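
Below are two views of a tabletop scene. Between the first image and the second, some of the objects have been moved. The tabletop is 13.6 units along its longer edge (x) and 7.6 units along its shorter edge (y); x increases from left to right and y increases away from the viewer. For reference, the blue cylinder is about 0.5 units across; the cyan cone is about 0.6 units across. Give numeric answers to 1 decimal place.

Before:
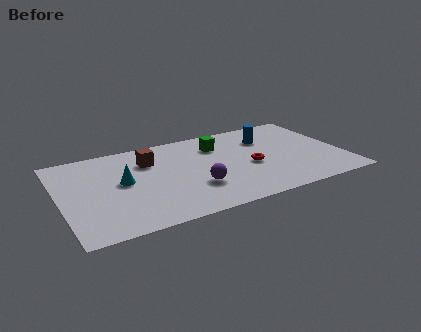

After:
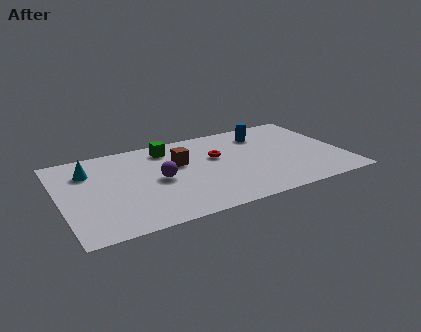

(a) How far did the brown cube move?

1.6

From (4.4, 5.5) to (5.8, 4.8), the brown cube covered √(1.4² + 0.7²) ≈ 1.6 units.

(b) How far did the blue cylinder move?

0.5

The blue cylinder was near (10.2, 5.5) before and (10.1, 6.0) after, so it travelled √(0.1² + 0.5²) ≈ 0.5 units.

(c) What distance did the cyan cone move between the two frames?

2.1

From (3.0, 4.1) to (1.5, 5.6), the cyan cone covered √(1.5² + 1.5²) ≈ 2.1 units.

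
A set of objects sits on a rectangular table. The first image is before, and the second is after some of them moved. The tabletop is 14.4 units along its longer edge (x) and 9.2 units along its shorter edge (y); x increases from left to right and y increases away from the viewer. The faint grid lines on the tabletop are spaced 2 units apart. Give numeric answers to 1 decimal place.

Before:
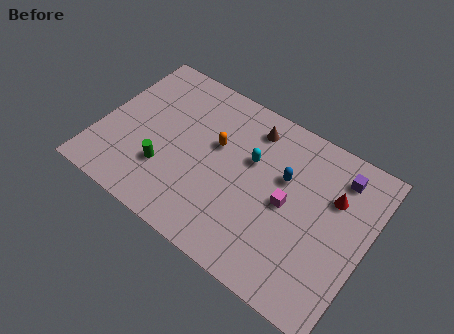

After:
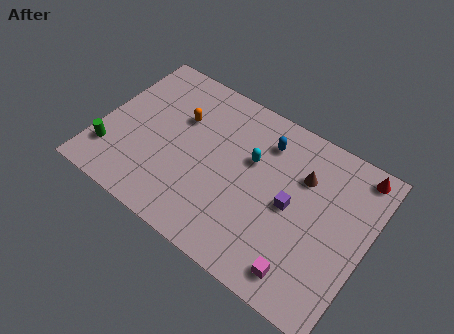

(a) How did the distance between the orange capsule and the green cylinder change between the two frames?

+1.4

The distance was about 3.6 in the first image and 5.0 in the second, so they moved 1.4 units further apart.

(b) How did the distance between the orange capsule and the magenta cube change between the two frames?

+4.7

Before: roughly 4.2 units apart; after: 8.9. That's 4.7 units further apart.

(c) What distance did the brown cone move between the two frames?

3.2

From (7.7, 7.6) to (10.7, 6.4), the brown cone covered √(3.0² + 1.2²) ≈ 3.2 units.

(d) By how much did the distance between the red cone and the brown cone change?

-1.7

They were about 4.9 units apart before and 3.2 after — 1.7 units closer together.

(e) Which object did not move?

the cyan capsule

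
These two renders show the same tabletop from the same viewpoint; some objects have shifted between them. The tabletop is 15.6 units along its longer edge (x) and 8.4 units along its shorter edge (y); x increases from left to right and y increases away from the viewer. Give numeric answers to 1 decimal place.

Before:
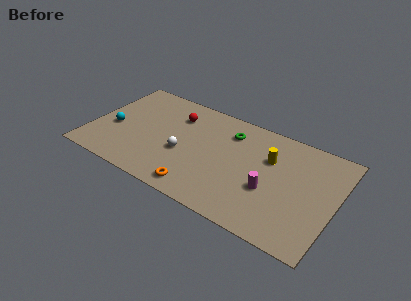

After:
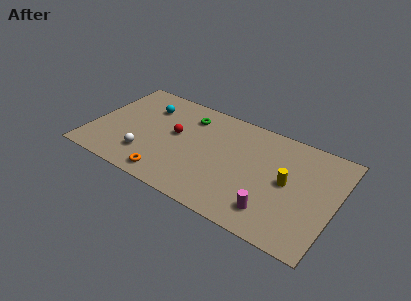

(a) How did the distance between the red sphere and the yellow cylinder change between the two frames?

+1.1

The distance was about 6.2 in the first image and 7.3 in the second, so they moved 1.1 units further apart.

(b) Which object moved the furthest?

the cyan sphere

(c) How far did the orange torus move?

2.0

The orange torus was near (7.4, 1.1) before and (5.4, 1.1) after, so it travelled √(2.0² + 0.0²) ≈ 2.0 units.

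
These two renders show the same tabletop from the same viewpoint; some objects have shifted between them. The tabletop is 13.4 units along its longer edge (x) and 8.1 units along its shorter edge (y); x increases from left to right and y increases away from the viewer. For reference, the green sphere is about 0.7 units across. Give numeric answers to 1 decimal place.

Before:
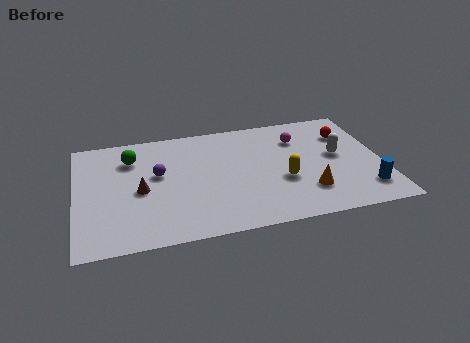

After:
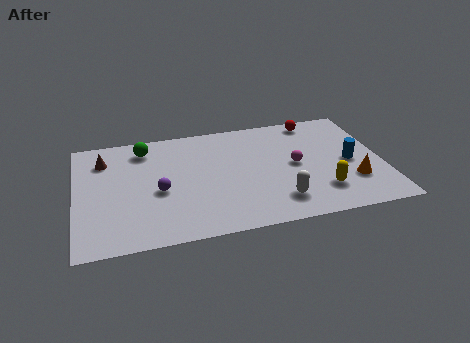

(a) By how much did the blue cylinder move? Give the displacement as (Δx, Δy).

(-0.5, 2.1)

The blue cylinder was at about (12.5, 1.7) and moved to about (12.0, 3.8).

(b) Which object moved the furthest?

the white capsule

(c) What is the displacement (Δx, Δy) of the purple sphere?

(0.0, -1.2)

From the two frames, the purple sphere sits at roughly (3.6, 4.7) before and (3.6, 3.5) after.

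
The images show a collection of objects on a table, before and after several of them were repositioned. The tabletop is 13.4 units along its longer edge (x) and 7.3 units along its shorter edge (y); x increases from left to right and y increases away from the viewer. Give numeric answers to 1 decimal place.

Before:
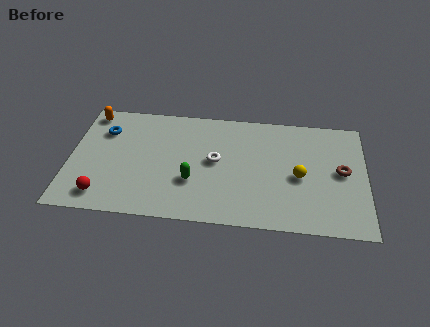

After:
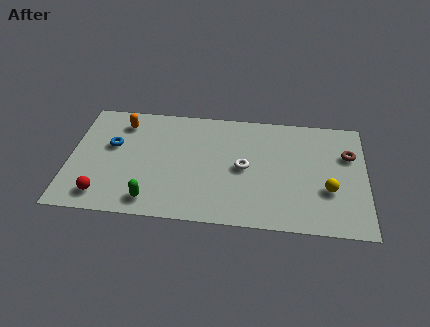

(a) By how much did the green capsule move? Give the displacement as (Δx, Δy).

(-1.8, -1.4)

From the two frames, the green capsule sits at roughly (5.6, 2.5) before and (3.8, 1.1) after.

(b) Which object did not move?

the red sphere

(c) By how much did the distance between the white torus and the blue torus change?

+0.8

They were about 5.3 units apart before and 6.1 after — 0.8 units further apart.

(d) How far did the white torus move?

1.3

From (6.6, 3.9) to (7.9, 3.6), the white torus covered √(1.3² + 0.3²) ≈ 1.3 units.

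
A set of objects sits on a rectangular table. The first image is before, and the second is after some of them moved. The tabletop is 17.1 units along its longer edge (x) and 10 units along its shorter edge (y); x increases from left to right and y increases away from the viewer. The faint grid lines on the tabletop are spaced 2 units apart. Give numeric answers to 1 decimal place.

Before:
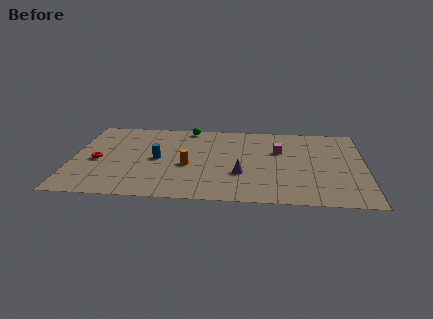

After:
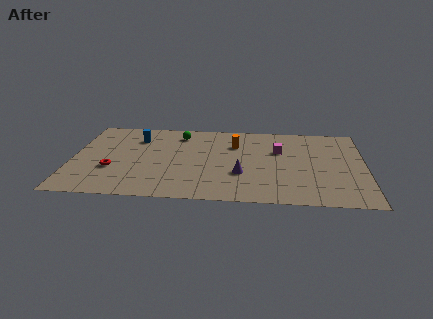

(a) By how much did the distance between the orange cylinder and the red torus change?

+2.7

They were about 5.3 units apart before and 8.0 after — 2.7 units further apart.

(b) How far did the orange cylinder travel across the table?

4.0

From (6.8, 4.2) to (9.5, 7.1), the orange cylinder covered √(2.7² + 2.9²) ≈ 4.0 units.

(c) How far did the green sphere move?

1.0

From (6.7, 9.1) to (6.2, 8.2), the green sphere covered √(0.5² + 0.9²) ≈ 1.0 units.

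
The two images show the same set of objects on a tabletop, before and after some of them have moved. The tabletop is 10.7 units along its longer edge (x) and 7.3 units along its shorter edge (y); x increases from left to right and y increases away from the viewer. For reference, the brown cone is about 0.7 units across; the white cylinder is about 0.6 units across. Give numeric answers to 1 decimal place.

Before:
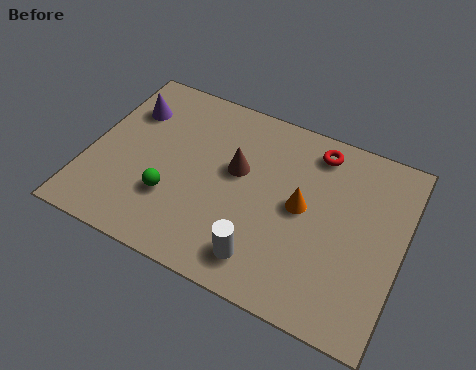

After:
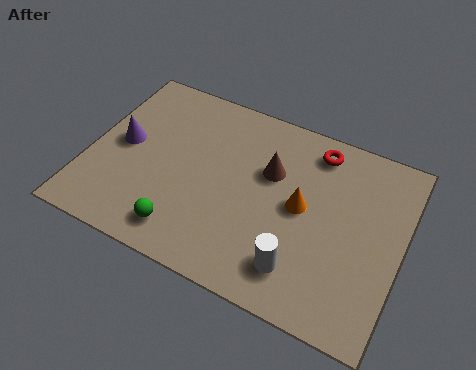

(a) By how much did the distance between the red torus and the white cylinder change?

-0.3

They were about 5.0 units apart before and 4.7 after — 0.3 units closer together.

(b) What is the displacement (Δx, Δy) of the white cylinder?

(1.2, 0.2)

The white cylinder was at about (6.3, 1.3) and moved to about (7.5, 1.5).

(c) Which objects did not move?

the red torus and the orange cone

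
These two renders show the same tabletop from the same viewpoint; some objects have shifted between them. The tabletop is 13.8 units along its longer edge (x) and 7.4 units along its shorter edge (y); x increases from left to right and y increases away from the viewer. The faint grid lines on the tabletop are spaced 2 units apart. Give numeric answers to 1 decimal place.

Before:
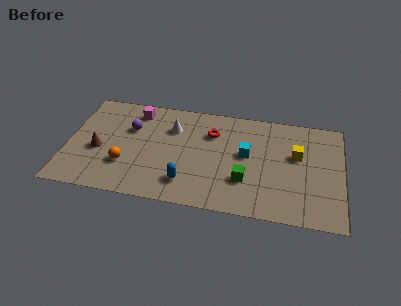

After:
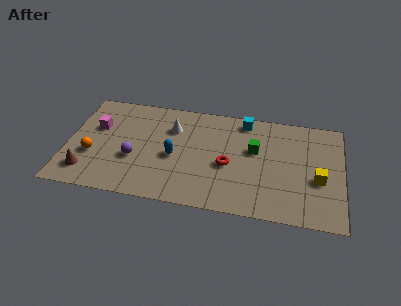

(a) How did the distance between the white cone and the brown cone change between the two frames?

+1.4

The distance was about 4.2 in the first image and 5.6 in the second, so they moved 1.4 units further apart.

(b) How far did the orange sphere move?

1.7

The orange sphere moved from about (3.0, 2.3) to (1.3, 2.7), a distance of √(1.7² + 0.4²) ≈ 1.7.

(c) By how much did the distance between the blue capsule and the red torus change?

-1.2

The distance was about 3.9 in the first image and 2.7 in the second, so they moved 1.2 units closer together.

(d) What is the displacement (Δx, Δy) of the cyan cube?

(-0.2, 2.4)

From the two frames, the cyan cube sits at roughly (9.0, 4.1) before and (8.8, 6.5) after.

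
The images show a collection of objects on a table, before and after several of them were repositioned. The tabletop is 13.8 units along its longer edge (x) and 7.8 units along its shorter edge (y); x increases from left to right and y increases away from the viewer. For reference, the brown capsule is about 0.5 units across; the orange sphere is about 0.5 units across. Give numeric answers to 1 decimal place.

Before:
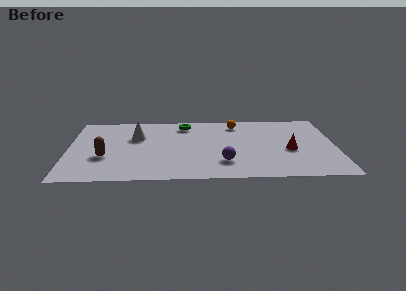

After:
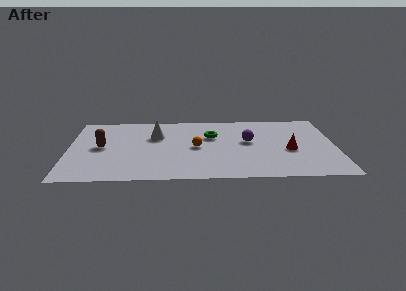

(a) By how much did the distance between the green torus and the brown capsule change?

+0.3

Before: roughly 5.5 units apart; after: 5.8. That's 0.3 units further apart.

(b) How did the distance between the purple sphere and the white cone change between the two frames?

-0.6

The distance was about 5.5 in the first image and 4.9 in the second, so they moved 0.6 units closer together.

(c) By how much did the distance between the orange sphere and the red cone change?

+0.6

Before: roughly 4.2 units apart; after: 4.8. That's 0.6 units further apart.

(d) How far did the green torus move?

2.0

From (6.0, 6.5) to (7.4, 5.1), the green torus covered √(1.4² + 1.4²) ≈ 2.0 units.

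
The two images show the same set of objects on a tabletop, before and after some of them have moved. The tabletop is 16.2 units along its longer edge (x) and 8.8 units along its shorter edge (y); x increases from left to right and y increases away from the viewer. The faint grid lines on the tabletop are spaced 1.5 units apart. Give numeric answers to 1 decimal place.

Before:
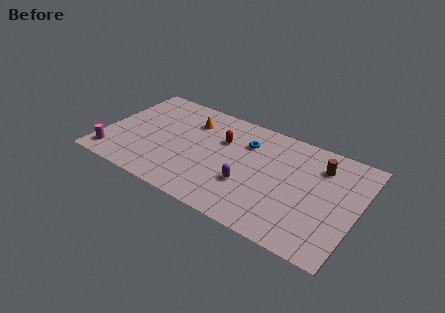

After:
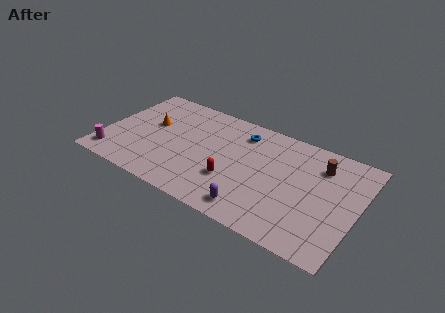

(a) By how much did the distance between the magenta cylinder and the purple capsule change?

+0.5

The distance was about 8.7 in the first image and 9.2 in the second, so they moved 0.5 units further apart.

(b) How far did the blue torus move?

0.8

From (8.9, 6.4) to (8.5, 7.1), the blue torus covered √(0.4² + 0.7²) ≈ 0.8 units.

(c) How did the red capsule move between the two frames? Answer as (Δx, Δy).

(1.1, -3.0)

The red capsule started near (7.4, 5.9) and ended near (8.5, 2.9).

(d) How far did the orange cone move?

2.8

The orange cone moved from about (5.2, 6.6) to (2.8, 5.2), a distance of √(2.4² + 1.4²) ≈ 2.8.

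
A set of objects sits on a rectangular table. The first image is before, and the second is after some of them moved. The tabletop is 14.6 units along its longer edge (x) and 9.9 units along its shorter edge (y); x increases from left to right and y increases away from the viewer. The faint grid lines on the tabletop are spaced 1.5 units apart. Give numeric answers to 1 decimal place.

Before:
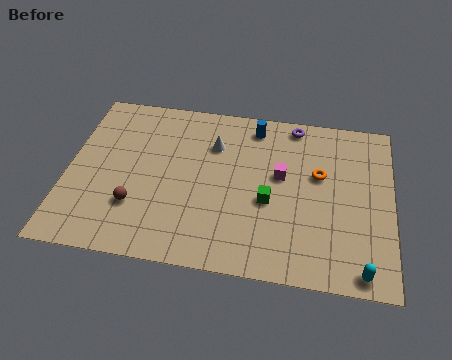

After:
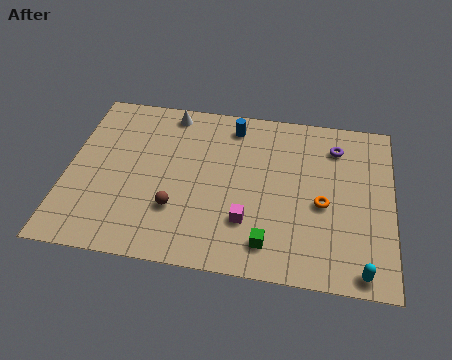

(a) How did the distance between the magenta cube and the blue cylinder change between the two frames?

+2.6

The distance was about 3.1 in the first image and 5.7 in the second, so they moved 2.6 units further apart.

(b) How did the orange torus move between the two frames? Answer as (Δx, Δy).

(0.2, -1.7)

The orange torus was at about (11.3, 6.0) and moved to about (11.5, 4.3).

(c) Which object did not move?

the cyan capsule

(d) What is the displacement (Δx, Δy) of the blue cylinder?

(-1.0, -0.1)

From the two frames, the blue cylinder sits at roughly (8.3, 8.5) before and (7.3, 8.4) after.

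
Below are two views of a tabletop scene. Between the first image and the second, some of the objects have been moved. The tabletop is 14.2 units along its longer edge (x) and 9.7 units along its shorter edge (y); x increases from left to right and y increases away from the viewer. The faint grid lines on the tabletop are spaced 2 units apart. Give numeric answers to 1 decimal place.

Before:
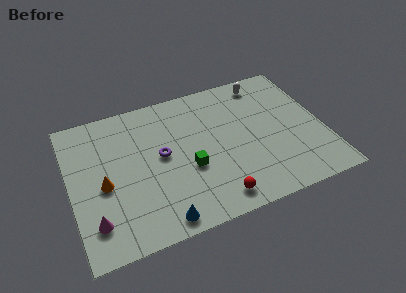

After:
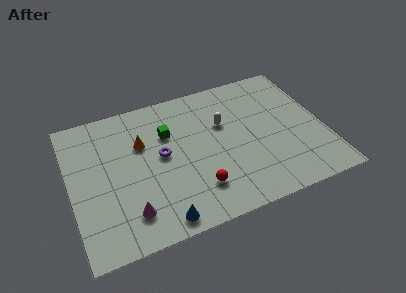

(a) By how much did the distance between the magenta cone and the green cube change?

-0.4

They were about 5.7 units apart before and 5.3 after — 0.4 units closer together.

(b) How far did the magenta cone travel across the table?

1.9

The magenta cone moved from about (1.1, 2.1) to (3.0, 2.0), a distance of √(1.9² + 0.1²) ≈ 1.9.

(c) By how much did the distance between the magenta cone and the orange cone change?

+2.2

They were about 2.3 units apart before and 4.5 after — 2.2 units further apart.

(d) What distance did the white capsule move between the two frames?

3.4

From (11.3, 8.4) to (8.7, 6.2), the white capsule covered √(2.6² + 2.2²) ≈ 3.4 units.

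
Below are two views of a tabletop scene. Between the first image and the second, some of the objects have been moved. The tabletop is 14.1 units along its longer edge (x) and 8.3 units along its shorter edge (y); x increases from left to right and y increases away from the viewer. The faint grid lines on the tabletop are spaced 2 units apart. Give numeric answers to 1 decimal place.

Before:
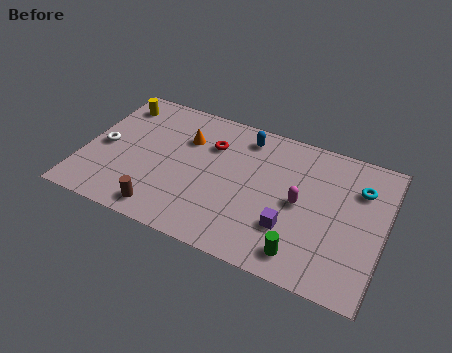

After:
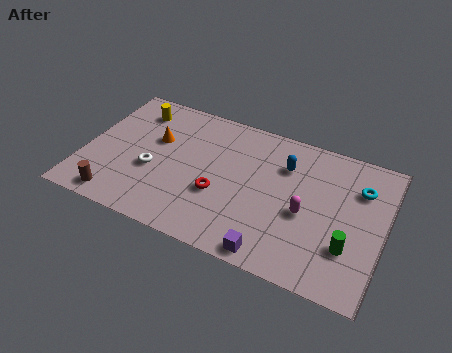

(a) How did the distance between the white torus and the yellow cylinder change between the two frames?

+0.7

They were about 2.9 units apart before and 3.6 after — 0.7 units further apart.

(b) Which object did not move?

the cyan torus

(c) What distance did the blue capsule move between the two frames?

2.2

The blue capsule moved from about (7.3, 7.0) to (9.3, 6.0), a distance of √(2.0² + 1.0²) ≈ 2.2.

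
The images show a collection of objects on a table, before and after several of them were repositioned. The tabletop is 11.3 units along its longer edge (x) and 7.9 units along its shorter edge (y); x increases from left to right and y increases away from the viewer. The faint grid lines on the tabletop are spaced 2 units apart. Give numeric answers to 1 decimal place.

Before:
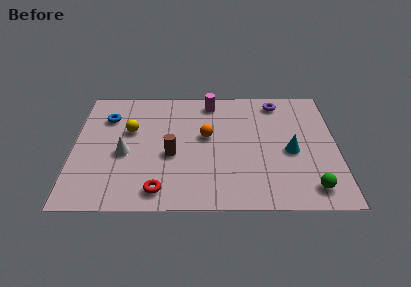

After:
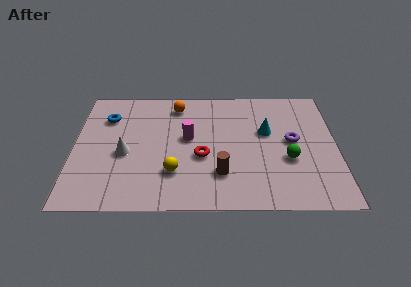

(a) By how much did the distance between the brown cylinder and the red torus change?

-0.9

They were about 2.3 units apart before and 1.4 after — 0.9 units closer together.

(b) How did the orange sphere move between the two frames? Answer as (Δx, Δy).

(-1.3, 2.1)

The orange sphere started near (5.7, 4.5) and ended near (4.4, 6.6).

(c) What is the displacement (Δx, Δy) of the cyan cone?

(-1.0, 1.3)

The cyan cone started near (9.3, 3.5) and ended near (8.3, 4.8).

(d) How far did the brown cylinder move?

2.4

The brown cylinder moved from about (4.2, 3.3) to (6.3, 2.1), a distance of √(2.1² + 1.2²) ≈ 2.4.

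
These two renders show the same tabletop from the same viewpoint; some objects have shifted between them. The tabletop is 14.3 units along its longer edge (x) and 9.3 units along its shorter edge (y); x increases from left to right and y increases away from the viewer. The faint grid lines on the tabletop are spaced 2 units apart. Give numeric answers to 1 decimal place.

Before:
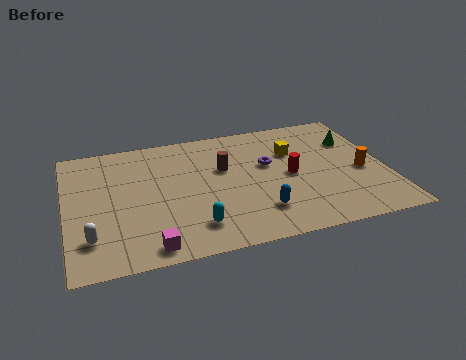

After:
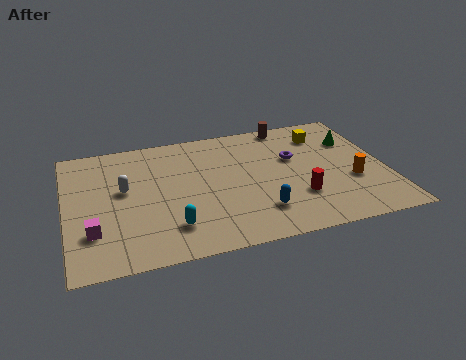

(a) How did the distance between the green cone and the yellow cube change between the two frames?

-1.3

They were about 2.8 units apart before and 1.5 after — 1.3 units closer together.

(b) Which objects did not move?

the green cone and the blue capsule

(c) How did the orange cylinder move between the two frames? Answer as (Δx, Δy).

(-0.5, -0.6)

The orange cylinder was at about (13.2, 4.0) and moved to about (12.7, 3.4).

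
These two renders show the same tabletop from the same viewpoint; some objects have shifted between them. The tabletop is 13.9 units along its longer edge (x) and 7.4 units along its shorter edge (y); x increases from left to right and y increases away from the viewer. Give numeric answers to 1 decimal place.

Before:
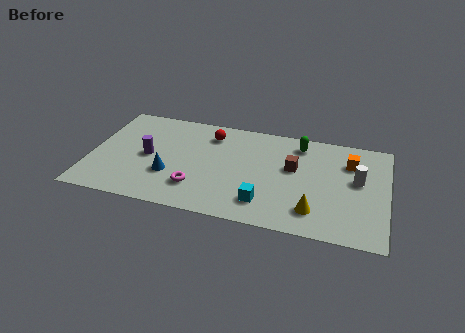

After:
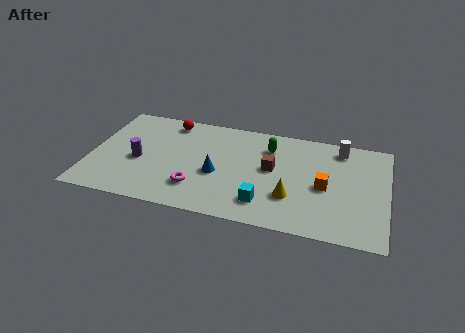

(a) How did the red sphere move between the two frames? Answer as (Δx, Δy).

(-2.0, 0.5)

The red sphere started near (5.5, 5.9) and ended near (3.5, 6.4).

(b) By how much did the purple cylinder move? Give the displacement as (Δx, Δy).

(-0.4, -0.4)

The purple cylinder was at about (2.7, 3.6) and moved to about (2.3, 3.2).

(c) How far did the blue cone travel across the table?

2.3

The blue cone was near (3.8, 2.5) before and (6.0, 3.1) after, so it travelled √(2.2² + 0.6²) ≈ 2.3 units.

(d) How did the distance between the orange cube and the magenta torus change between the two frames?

-1.7

They were about 7.8 units apart before and 6.1 after — 1.7 units closer together.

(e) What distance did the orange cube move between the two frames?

2.3

From (12.1, 5.4) to (11.0, 3.4), the orange cube covered √(1.1² + 2.0²) ≈ 2.3 units.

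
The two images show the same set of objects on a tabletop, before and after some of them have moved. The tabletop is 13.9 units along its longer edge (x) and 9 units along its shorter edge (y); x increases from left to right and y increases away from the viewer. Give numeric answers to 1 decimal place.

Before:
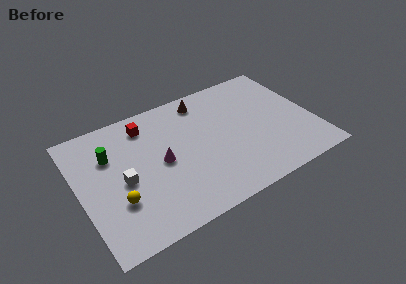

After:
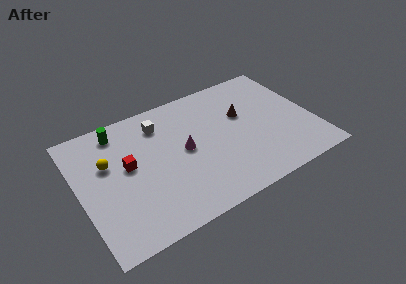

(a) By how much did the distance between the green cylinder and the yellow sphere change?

-1.1

The distance was about 3.3 in the first image and 2.2 in the second, so they moved 1.1 units closer together.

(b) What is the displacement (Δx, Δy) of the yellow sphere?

(-0.2, 2.8)

The yellow sphere started near (2.0, 2.9) and ended near (1.8, 5.7).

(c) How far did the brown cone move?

3.0

From (7.8, 7.7) to (9.9, 5.6), the brown cone covered √(2.1² + 2.1²) ≈ 3.0 units.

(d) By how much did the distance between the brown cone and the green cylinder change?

+1.5

They were about 6.0 units apart before and 7.5 after — 1.5 units further apart.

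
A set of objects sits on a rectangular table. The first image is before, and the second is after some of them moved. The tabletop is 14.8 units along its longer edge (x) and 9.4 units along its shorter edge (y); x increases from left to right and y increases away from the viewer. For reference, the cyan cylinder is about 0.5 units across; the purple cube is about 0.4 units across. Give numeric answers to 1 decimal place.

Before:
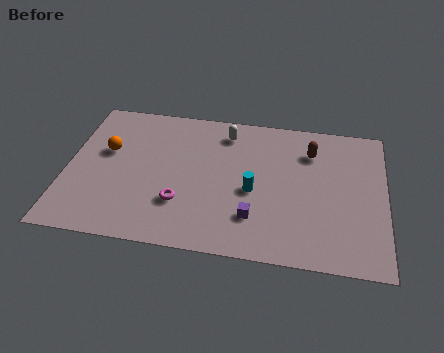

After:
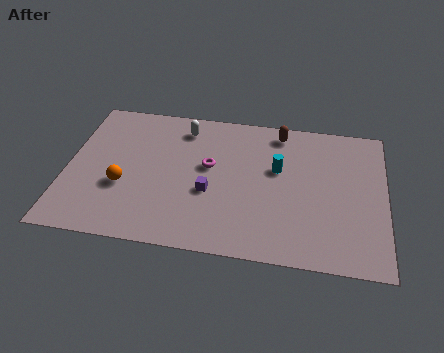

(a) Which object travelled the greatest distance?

the magenta torus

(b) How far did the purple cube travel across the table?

2.5

The purple cube moved from about (8.8, 2.4) to (6.7, 3.7), a distance of √(2.1² + 1.3²) ≈ 2.5.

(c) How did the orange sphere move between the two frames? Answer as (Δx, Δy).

(0.9, -2.2)

From the two frames, the orange sphere sits at roughly (1.8, 5.7) before and (2.7, 3.5) after.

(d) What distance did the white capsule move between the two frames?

2.0

From (7.3, 7.8) to (5.3, 7.8), the white capsule covered √(2.0² + 0.0²) ≈ 2.0 units.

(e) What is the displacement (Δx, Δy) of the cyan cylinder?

(1.1, 1.6)

The cyan cylinder was at about (8.7, 4.1) and moved to about (9.8, 5.7).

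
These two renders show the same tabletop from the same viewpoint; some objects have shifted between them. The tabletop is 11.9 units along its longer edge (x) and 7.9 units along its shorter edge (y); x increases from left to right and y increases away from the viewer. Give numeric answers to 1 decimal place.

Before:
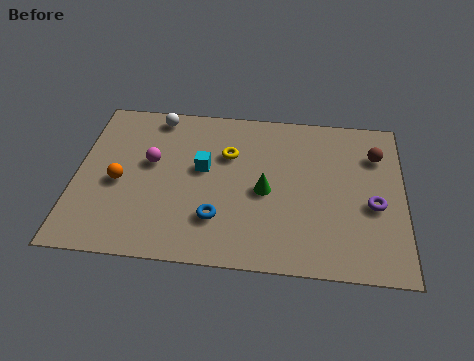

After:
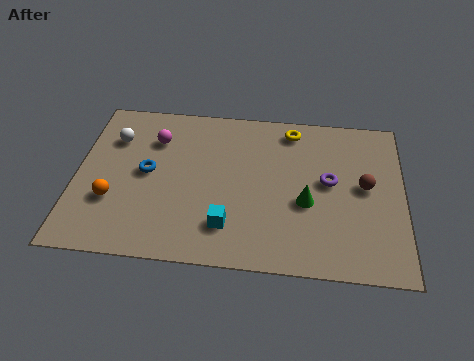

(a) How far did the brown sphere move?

1.6

From (10.9, 5.8) to (10.5, 4.2), the brown sphere covered √(0.4² + 1.6²) ≈ 1.6 units.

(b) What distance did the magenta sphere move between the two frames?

1.2

The magenta sphere moved from about (2.7, 4.6) to (2.8, 5.8), a distance of √(0.1² + 1.2²) ≈ 1.2.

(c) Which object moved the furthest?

the blue torus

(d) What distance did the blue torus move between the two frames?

3.3

The blue torus moved from about (5.2, 2.1) to (2.6, 4.1), a distance of √(2.6² + 2.0²) ≈ 3.3.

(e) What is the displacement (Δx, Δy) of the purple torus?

(-1.6, 1.0)

The purple torus was at about (10.8, 3.3) and moved to about (9.2, 4.3).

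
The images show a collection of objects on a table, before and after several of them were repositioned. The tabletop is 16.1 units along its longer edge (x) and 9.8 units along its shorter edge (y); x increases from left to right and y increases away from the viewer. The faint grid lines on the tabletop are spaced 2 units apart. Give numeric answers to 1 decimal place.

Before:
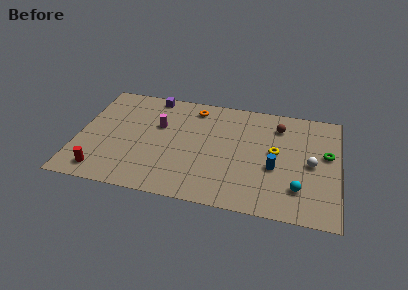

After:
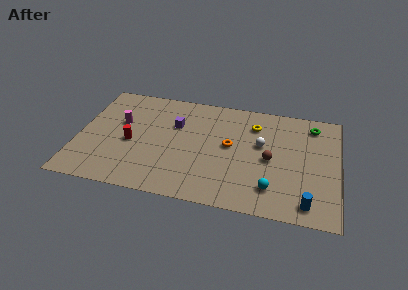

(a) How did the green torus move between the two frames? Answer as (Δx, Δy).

(-0.9, 2.5)

From the two frames, the green torus sits at roughly (15.3, 5.7) before and (14.4, 8.2) after.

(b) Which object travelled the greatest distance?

the orange torus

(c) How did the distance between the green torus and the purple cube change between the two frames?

-2.8

The distance was about 11.5 in the first image and 8.7 in the second, so they moved 2.8 units closer together.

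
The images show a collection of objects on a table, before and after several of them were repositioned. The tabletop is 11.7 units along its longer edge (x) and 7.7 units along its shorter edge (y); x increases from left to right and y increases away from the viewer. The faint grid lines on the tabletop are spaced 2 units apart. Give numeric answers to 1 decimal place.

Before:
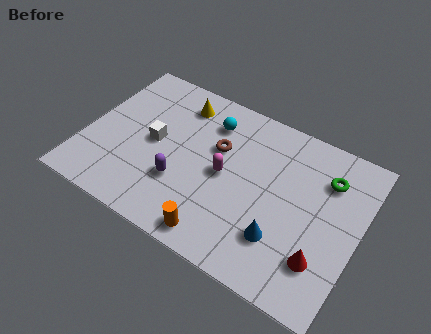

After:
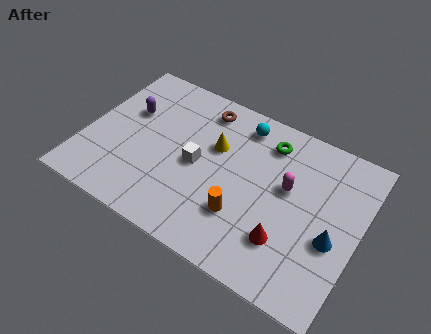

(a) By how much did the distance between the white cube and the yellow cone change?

-1.2

The distance was about 2.5 in the first image and 1.3 in the second, so they moved 1.2 units closer together.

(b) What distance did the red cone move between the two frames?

1.5

The red cone moved from about (10.4, 2.0) to (8.9, 2.1), a distance of √(1.5² + 0.1²) ≈ 1.5.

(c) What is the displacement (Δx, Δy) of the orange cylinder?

(0.8, 1.4)

The orange cylinder was at about (6.2, 0.9) and moved to about (7.0, 2.3).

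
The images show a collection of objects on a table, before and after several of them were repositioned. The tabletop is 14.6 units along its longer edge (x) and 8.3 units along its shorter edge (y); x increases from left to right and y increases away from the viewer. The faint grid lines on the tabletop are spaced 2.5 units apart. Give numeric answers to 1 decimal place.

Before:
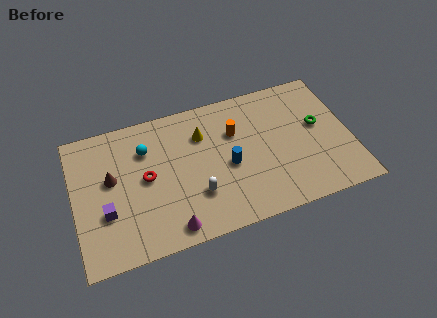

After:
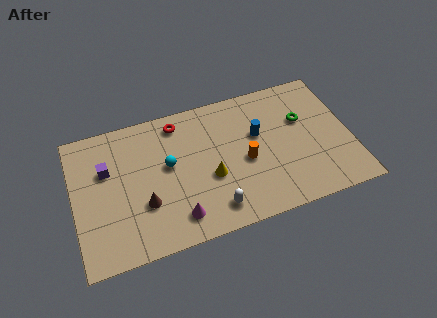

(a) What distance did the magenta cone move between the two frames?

0.6

The magenta cone was near (4.8, 1.0) before and (5.2, 1.5) after, so it travelled √(0.4² + 0.5²) ≈ 0.6 units.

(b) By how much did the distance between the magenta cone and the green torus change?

-1.0

They were about 9.0 units apart before and 8.0 after — 1.0 units closer together.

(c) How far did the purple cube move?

2.5

From (1.6, 2.9) to (1.8, 5.4), the purple cube covered √(0.2² + 2.5²) ≈ 2.5 units.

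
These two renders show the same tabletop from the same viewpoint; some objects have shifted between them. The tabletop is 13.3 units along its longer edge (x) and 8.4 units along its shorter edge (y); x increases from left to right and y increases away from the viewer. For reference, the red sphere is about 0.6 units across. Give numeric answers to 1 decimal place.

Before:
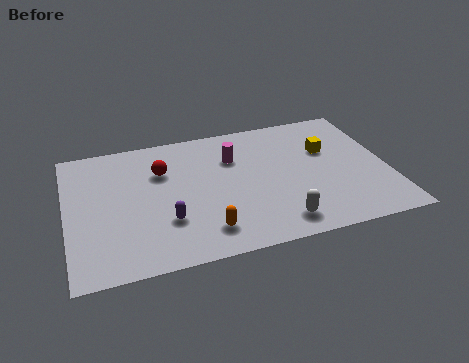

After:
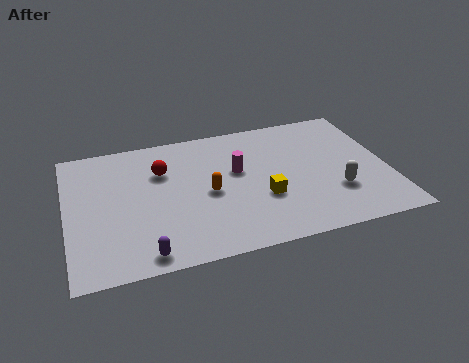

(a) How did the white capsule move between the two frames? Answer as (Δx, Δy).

(2.5, 1.3)

The white capsule was at about (8.5, 1.3) and moved to about (11.0, 2.6).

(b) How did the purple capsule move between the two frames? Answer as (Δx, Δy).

(-1.0, -1.7)

From the two frames, the purple capsule sits at roughly (4.0, 2.6) before and (3.0, 0.9) after.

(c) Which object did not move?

the red sphere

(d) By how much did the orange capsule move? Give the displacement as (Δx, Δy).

(0.3, 2.3)

The orange capsule was at about (5.5, 1.6) and moved to about (5.8, 3.9).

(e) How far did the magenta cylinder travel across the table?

0.9

The magenta cylinder moved from about (7.0, 5.9) to (7.1, 5.0), a distance of √(0.1² + 0.9²) ≈ 0.9.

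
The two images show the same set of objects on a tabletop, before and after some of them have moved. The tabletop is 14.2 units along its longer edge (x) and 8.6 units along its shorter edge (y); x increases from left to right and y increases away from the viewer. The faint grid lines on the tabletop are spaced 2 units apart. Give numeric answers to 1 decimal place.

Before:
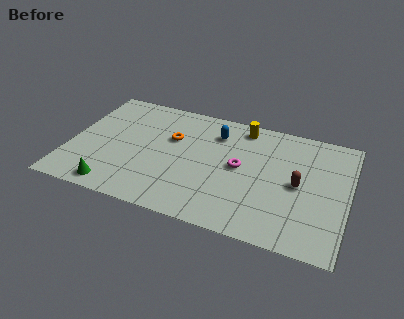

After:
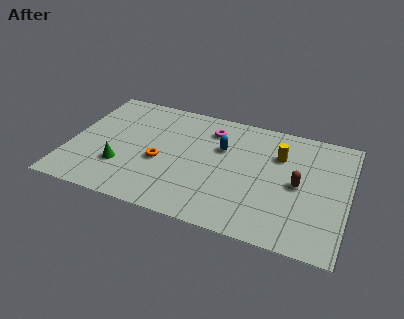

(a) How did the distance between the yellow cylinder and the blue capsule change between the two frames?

+1.3

They were about 1.6 units apart before and 2.9 after — 1.3 units further apart.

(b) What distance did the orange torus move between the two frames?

1.9

From (5.1, 5.5) to (4.7, 3.6), the orange torus covered √(0.4² + 1.9²) ≈ 1.9 units.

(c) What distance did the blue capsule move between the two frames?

1.1

The blue capsule moved from about (7.3, 6.6) to (7.7, 5.6), a distance of √(0.4² + 1.0²) ≈ 1.1.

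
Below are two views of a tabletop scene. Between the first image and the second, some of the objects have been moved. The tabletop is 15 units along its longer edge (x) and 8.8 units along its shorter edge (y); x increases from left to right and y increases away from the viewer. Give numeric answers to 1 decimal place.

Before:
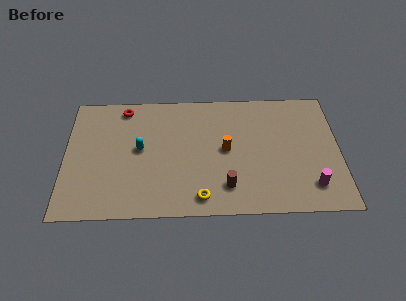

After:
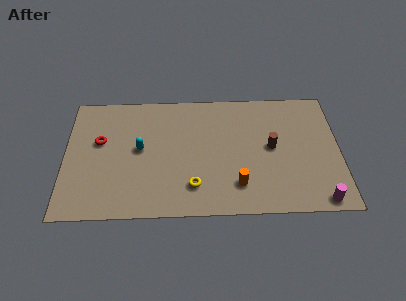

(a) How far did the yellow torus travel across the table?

0.9

The yellow torus moved from about (7.4, 1.2) to (7.0, 2.0), a distance of √(0.4² + 0.8²) ≈ 0.9.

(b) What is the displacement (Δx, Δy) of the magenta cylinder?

(0.4, -1.0)

The magenta cylinder was at about (13.4, 1.8) and moved to about (13.8, 0.8).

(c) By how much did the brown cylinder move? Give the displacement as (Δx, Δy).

(2.5, 2.7)

The brown cylinder started near (8.8, 1.9) and ended near (11.3, 4.6).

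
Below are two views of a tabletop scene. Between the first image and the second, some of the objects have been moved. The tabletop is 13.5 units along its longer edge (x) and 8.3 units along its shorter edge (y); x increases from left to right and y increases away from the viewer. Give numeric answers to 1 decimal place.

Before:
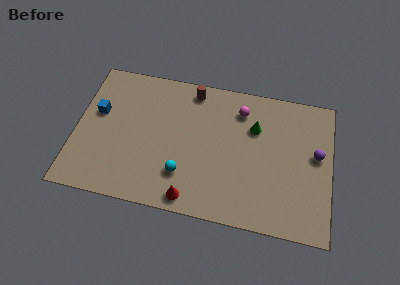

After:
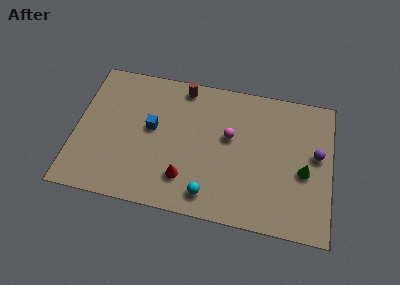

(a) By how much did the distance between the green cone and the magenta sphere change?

+3.0

The distance was about 1.2 in the first image and 4.2 in the second, so they moved 3.0 units further apart.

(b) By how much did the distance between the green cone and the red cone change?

+0.7

The distance was about 5.7 in the first image and 6.4 in the second, so they moved 0.7 units further apart.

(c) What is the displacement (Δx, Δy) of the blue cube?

(2.9, -0.4)

The blue cube started near (1.1, 5.0) and ended near (4.0, 4.6).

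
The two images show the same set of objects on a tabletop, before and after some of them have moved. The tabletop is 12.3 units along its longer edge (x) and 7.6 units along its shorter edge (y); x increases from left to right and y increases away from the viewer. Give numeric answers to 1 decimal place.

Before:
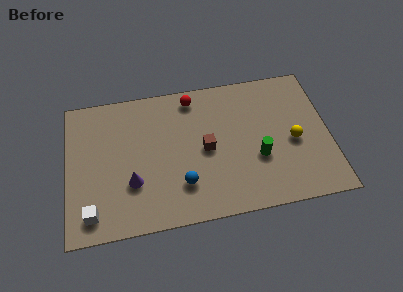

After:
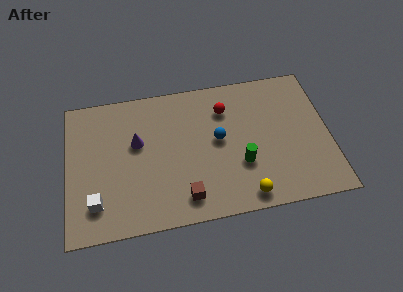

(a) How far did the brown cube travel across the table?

2.6

From (6.5, 3.7) to (5.4, 1.3), the brown cube covered √(1.1² + 2.4²) ≈ 2.6 units.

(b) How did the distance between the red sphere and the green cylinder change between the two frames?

-1.6

Before: roughly 4.8 units apart; after: 3.2. That's 1.6 units closer together.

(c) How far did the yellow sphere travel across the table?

3.5

The yellow sphere was near (10.6, 3.4) before and (8.2, 0.9) after, so it travelled √(2.4² + 2.5²) ≈ 3.5 units.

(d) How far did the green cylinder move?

0.8

From (8.9, 2.8) to (8.1, 2.6), the green cylinder covered √(0.8² + 0.2²) ≈ 0.8 units.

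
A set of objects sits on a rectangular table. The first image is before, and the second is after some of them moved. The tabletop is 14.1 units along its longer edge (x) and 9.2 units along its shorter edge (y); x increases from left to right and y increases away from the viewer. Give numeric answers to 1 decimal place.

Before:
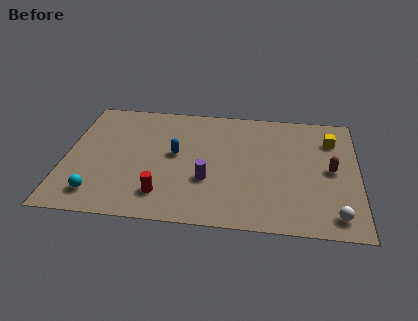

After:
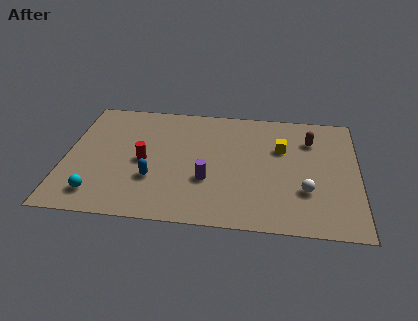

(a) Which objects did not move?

the cyan sphere and the purple cylinder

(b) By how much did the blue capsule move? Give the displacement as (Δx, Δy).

(-1.0, -2.0)

The blue capsule started near (5.3, 5.0) and ended near (4.3, 3.0).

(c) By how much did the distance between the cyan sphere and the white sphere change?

-1.3

The distance was about 11.3 in the first image and 10.0 in the second, so they moved 1.3 units closer together.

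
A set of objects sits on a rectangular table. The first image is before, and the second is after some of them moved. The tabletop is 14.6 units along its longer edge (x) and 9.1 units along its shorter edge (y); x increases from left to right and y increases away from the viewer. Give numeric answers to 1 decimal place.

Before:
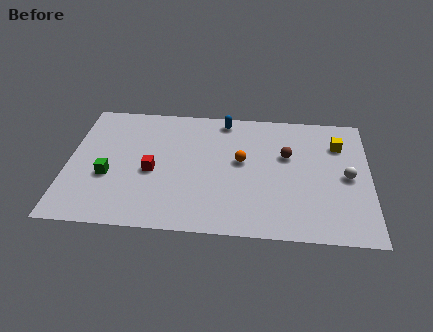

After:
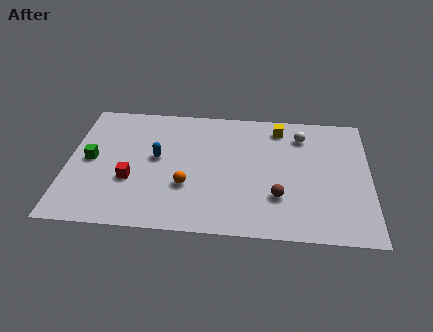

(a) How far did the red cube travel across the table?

1.2

From (4.1, 4.0) to (3.1, 3.3), the red cube covered √(1.0² + 0.7²) ≈ 1.2 units.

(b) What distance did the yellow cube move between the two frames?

3.1

The yellow cube was near (13.1, 6.7) before and (10.2, 7.7) after, so it travelled √(2.9² + 1.0²) ≈ 3.1 units.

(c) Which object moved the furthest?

the blue capsule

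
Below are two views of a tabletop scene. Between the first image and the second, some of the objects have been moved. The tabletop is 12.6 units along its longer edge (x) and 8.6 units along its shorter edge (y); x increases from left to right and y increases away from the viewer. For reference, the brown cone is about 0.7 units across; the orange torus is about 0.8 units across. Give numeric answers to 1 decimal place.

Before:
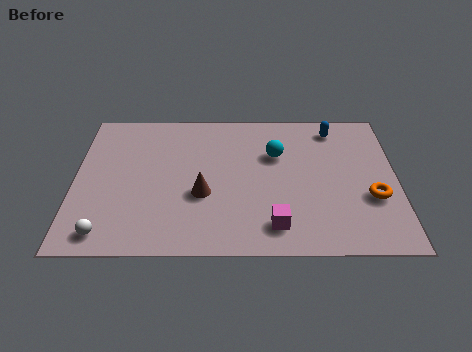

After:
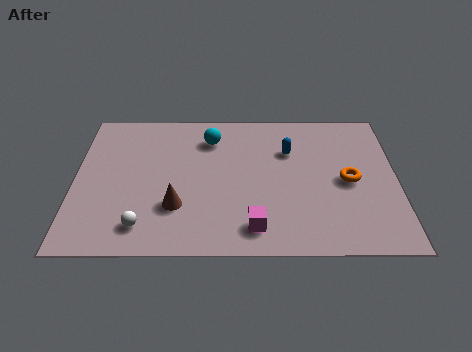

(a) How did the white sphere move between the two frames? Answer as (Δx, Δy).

(1.4, 0.4)

The white sphere was at about (1.3, 1.1) and moved to about (2.7, 1.5).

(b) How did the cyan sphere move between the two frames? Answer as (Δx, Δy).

(-2.6, 1.0)

The cyan sphere was at about (7.9, 5.7) and moved to about (5.3, 6.7).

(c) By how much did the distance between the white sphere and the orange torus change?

-2.1

The distance was about 10.5 in the first image and 8.4 in the second, so they moved 2.1 units closer together.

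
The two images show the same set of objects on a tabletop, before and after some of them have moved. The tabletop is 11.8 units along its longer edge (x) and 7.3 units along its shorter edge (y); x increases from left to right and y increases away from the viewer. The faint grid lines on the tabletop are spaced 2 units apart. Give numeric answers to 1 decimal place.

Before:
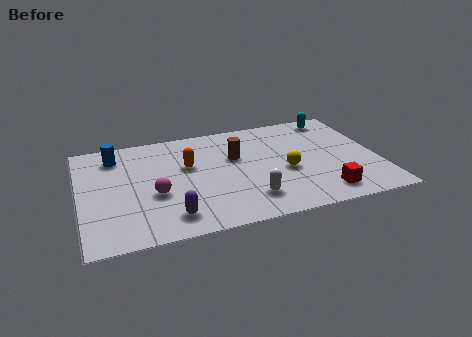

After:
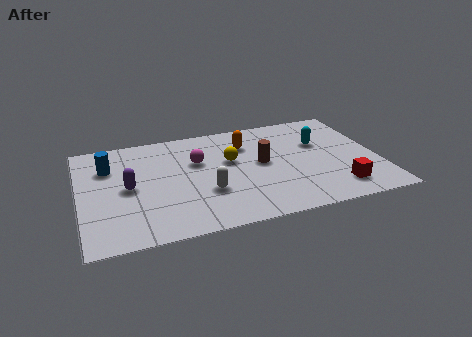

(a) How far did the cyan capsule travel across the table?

1.9

The cyan capsule was near (10.4, 6.4) before and (9.6, 4.7) after, so it travelled √(0.8² + 1.7²) ≈ 1.9 units.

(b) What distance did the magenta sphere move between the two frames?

2.5

The magenta sphere was near (2.9, 2.9) before and (4.7, 4.7) after, so it travelled √(1.8² + 1.8²) ≈ 2.5 units.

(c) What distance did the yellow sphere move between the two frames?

2.5

The yellow sphere moved from about (8.1, 3.1) to (6.0, 4.4), a distance of √(2.1² + 1.3²) ≈ 2.5.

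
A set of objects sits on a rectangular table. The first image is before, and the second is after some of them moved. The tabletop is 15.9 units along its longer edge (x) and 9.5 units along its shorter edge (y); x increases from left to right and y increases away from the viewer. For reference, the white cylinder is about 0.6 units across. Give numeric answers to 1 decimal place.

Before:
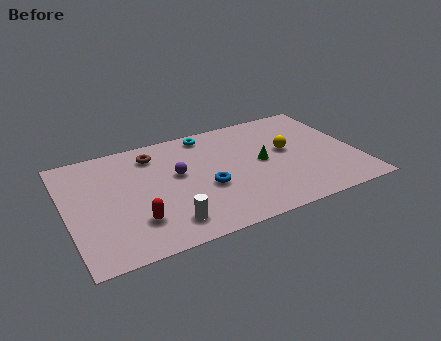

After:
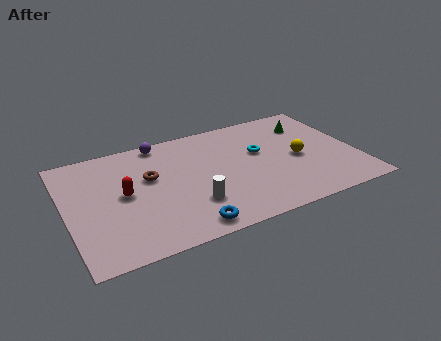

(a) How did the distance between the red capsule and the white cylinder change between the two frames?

+2.3

Before: roughly 1.8 units apart; after: 4.1. That's 2.3 units further apart.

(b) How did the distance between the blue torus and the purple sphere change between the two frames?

+5.3

Before: roughly 2.2 units apart; after: 7.5. That's 5.3 units further apart.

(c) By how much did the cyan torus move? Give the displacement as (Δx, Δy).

(2.6, -2.7)

The cyan torus was at about (8.1, 8.4) and moved to about (10.7, 5.7).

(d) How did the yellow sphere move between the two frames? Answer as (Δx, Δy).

(0.5, -0.9)

From the two frames, the yellow sphere sits at roughly (12.2, 5.3) before and (12.7, 4.4) after.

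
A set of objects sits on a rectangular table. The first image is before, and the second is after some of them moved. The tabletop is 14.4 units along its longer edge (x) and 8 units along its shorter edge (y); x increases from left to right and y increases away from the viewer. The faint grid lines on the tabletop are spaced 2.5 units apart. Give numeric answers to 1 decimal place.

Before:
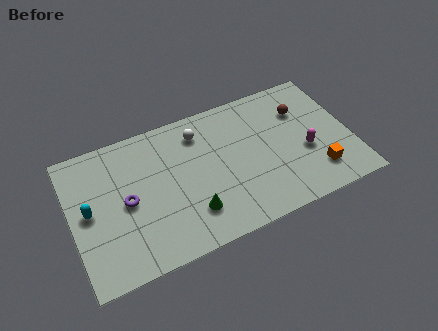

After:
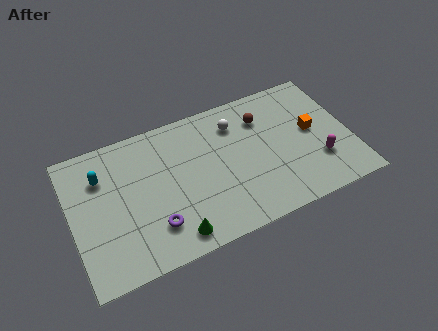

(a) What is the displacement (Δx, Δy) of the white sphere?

(1.9, -0.2)

The white sphere was at about (6.8, 6.4) and moved to about (8.7, 6.2).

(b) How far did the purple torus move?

2.2

The purple torus moved from about (2.8, 3.9) to (4.0, 2.0), a distance of √(1.2² + 1.9²) ≈ 2.2.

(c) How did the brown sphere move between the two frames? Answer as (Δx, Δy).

(-2.0, 0.3)

From the two frames, the brown sphere sits at roughly (12.1, 5.7) before and (10.1, 6.0) after.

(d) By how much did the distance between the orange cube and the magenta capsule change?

+0.4

The distance was about 1.5 in the first image and 1.9 in the second, so they moved 0.4 units further apart.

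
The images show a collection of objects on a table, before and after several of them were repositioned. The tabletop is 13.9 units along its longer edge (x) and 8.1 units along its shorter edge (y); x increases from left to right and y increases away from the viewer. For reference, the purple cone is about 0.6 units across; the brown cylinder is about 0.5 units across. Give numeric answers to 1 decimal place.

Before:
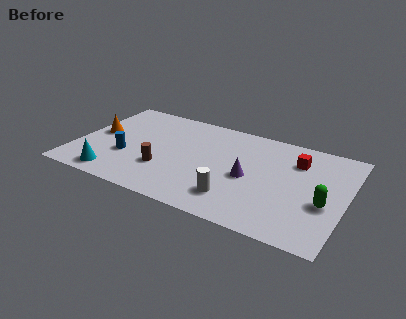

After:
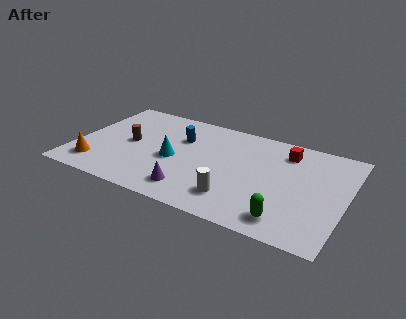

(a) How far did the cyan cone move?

3.8

The cyan cone was near (2.3, 1.1) before and (5.1, 3.6) after, so it travelled √(2.8² + 2.5²) ≈ 3.8 units.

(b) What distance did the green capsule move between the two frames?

2.5

The green capsule was near (12.9, 3.2) before and (11.2, 1.3) after, so it travelled √(1.7² + 1.9²) ≈ 2.5 units.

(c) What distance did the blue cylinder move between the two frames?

3.6

The blue cylinder was near (2.7, 2.9) before and (5.2, 5.5) after, so it travelled √(2.5² + 2.6²) ≈ 3.6 units.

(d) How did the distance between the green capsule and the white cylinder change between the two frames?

-1.9

Before: roughly 4.6 units apart; after: 2.7. That's 1.9 units closer together.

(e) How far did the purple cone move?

3.5

The purple cone was near (9.0, 3.7) before and (6.3, 1.5) after, so it travelled √(2.7² + 2.2²) ≈ 3.5 units.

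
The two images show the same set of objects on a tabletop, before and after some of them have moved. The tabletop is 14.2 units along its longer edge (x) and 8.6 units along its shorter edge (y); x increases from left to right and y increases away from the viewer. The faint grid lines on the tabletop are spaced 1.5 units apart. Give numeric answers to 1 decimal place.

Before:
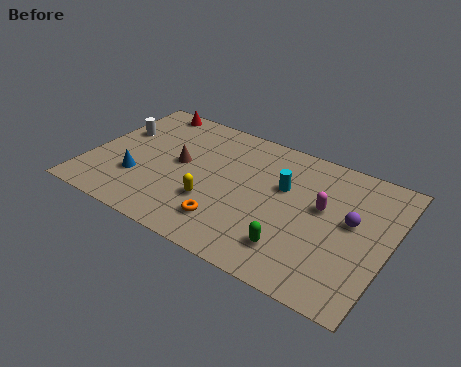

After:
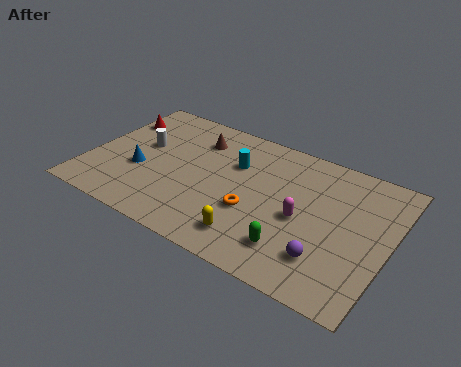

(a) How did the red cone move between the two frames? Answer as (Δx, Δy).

(-1.2, -1.5)

From the two frames, the red cone sits at roughly (2.0, 7.8) before and (0.8, 6.3) after.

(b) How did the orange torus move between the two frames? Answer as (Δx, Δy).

(1.0, 1.3)

The orange torus was at about (7.0, 1.9) and moved to about (8.0, 3.2).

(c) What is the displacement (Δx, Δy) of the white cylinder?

(1.3, -0.5)

From the two frames, the white cylinder sits at roughly (1.0, 5.5) before and (2.3, 5.0) after.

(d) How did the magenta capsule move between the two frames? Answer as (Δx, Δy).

(-0.8, -1.1)

The magenta capsule started near (11.0, 5.0) and ended near (10.2, 3.9).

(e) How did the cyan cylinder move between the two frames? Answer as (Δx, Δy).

(-2.4, 0.4)

The cyan cylinder started near (9.1, 5.4) and ended near (6.7, 5.8).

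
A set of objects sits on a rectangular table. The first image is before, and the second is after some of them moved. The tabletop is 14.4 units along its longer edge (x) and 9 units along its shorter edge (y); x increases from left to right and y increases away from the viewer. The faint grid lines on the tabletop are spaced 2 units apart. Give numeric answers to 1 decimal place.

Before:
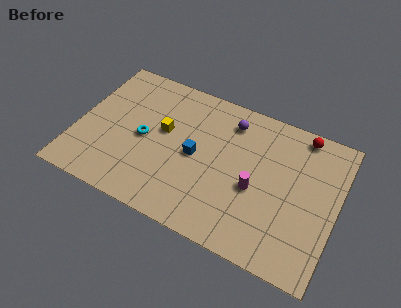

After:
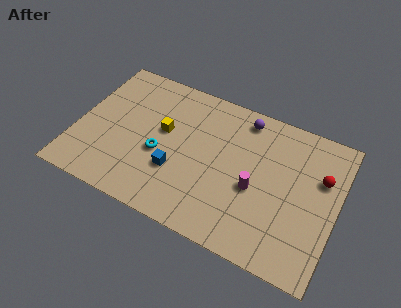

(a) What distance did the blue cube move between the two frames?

1.7

The blue cube moved from about (6.6, 4.4) to (5.7, 3.0), a distance of √(0.9² + 1.4²) ≈ 1.7.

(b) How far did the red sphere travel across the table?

2.6

The red sphere moved from about (12.1, 8.1) to (13.4, 5.9), a distance of √(1.3² + 2.2²) ≈ 2.6.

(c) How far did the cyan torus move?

1.2

The cyan torus moved from about (3.7, 4.3) to (4.7, 3.7), a distance of √(1.0² + 0.6²) ≈ 1.2.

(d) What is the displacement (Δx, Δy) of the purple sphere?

(0.7, 0.5)

The purple sphere was at about (8.2, 7.3) and moved to about (8.9, 7.8).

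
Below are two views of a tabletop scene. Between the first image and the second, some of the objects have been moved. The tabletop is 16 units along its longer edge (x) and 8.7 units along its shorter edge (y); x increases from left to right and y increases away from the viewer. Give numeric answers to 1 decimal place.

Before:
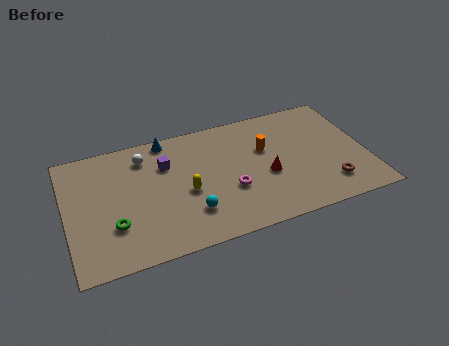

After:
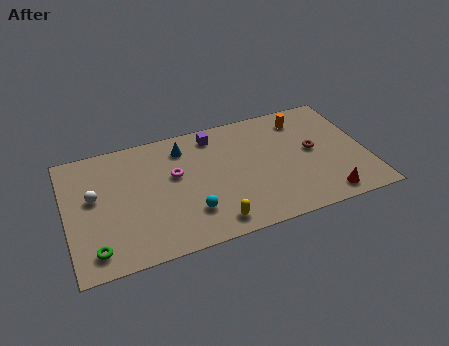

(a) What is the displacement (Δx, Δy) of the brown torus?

(-0.6, 2.7)

The brown torus started near (13.8, 1.9) and ended near (13.2, 4.6).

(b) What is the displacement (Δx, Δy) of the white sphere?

(-2.8, -2.0)

From the two frames, the white sphere sits at roughly (4.3, 7.0) before and (1.5, 5.0) after.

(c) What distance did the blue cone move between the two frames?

1.2

From (5.6, 7.9) to (6.4, 7.0), the blue cone covered √(0.8² + 0.9²) ≈ 1.2 units.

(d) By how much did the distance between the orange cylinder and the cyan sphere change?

+2.7

They were about 5.4 units apart before and 8.1 after — 2.7 units further apart.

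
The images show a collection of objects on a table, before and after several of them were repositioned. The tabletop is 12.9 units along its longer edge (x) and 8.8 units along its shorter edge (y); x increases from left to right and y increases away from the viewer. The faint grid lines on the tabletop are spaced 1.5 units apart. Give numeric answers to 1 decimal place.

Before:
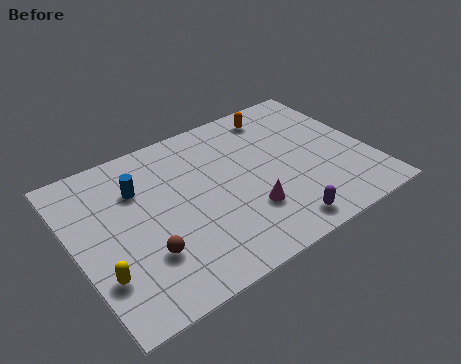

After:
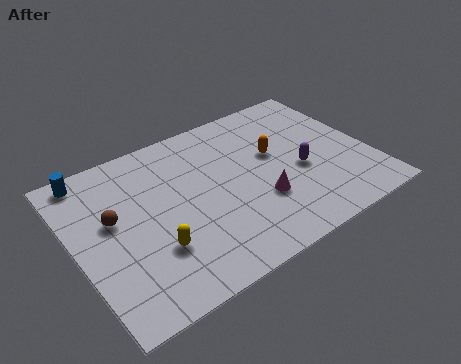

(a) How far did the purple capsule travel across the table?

3.0

The purple capsule moved from about (8.3, 1.1) to (9.8, 3.7), a distance of √(1.5² + 2.6²) ≈ 3.0.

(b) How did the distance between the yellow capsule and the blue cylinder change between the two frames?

+1.3

Before: roughly 4.3 units apart; after: 5.6. That's 1.3 units further apart.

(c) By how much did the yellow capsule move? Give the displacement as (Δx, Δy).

(2.3, 0.2)

From the two frames, the yellow capsule sits at roughly (0.8, 2.5) before and (3.1, 2.7) after.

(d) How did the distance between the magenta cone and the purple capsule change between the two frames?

+0.3

The distance was about 1.9 in the first image and 2.2 in the second, so they moved 0.3 units further apart.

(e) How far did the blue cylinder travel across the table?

2.5

The blue cylinder moved from about (3.0, 6.2) to (1.1, 7.9), a distance of √(1.9² + 1.7²) ≈ 2.5.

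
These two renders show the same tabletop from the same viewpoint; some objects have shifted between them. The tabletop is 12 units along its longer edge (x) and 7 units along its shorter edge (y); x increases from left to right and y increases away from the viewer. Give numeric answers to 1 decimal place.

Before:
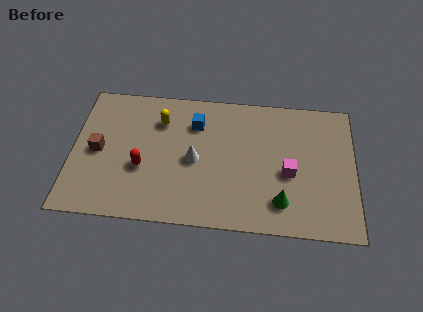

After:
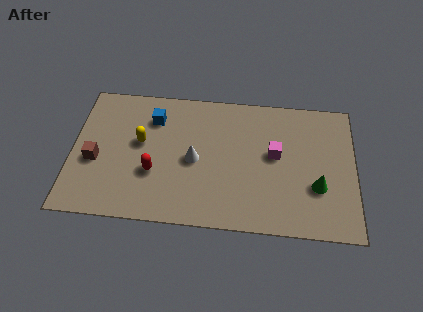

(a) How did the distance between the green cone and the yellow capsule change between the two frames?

+1.3

The distance was about 6.4 in the first image and 7.7 in the second, so they moved 1.3 units further apart.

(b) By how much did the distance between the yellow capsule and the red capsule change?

-1.0

They were about 2.6 units apart before and 1.6 after — 1.0 units closer together.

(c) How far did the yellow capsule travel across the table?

1.4

The yellow capsule moved from about (3.7, 5.2) to (2.9, 4.0), a distance of √(0.8² + 1.2²) ≈ 1.4.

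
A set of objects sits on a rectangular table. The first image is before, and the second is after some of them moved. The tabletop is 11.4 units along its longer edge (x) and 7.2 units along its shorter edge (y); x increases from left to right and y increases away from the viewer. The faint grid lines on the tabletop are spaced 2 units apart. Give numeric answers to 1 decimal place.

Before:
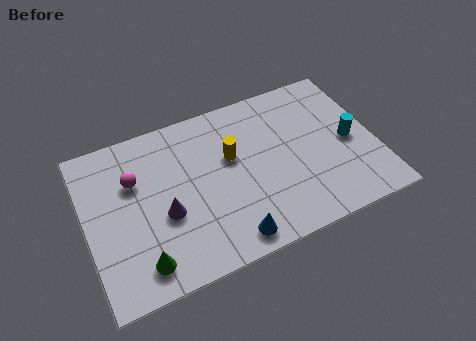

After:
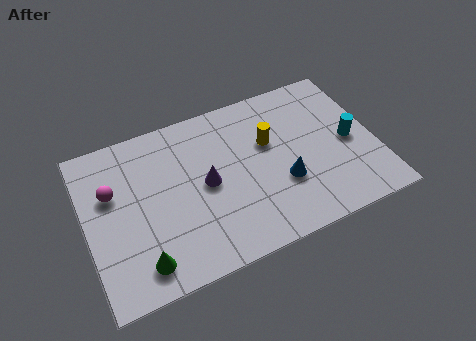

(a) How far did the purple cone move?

1.8

From (3.0, 2.9) to (4.7, 3.6), the purple cone covered √(1.7² + 0.7²) ≈ 1.8 units.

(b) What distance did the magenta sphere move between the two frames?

0.9

The magenta sphere was near (2.0, 4.8) before and (1.1, 4.6) after, so it travelled √(0.9² + 0.2²) ≈ 0.9 units.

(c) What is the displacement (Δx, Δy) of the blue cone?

(2.3, 1.6)

The blue cone started near (5.3, 0.9) and ended near (7.6, 2.5).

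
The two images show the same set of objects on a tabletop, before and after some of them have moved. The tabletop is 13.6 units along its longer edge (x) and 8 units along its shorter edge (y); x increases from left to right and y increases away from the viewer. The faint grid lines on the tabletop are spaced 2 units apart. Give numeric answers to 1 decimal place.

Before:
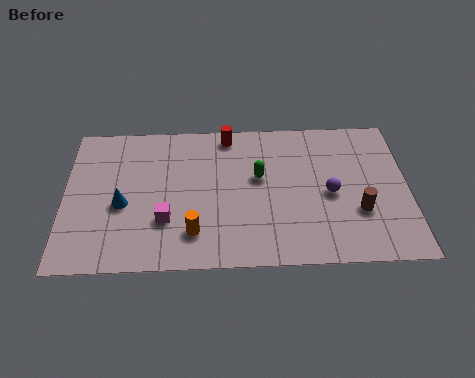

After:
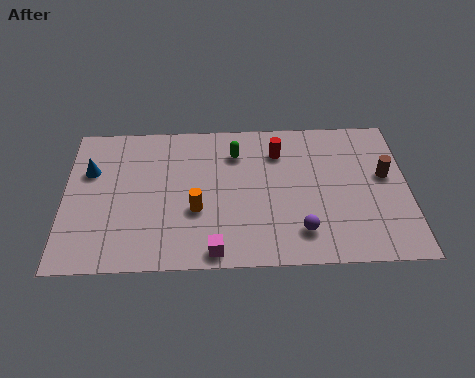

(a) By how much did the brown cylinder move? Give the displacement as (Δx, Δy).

(1.1, 1.9)

The brown cylinder started near (11.6, 2.7) and ended near (12.7, 4.6).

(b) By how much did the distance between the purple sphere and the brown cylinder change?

+3.0

The distance was about 1.5 in the first image and 4.5 in the second, so they moved 3.0 units further apart.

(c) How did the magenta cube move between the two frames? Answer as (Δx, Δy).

(1.9, -1.7)

The magenta cube was at about (4.0, 2.5) and moved to about (5.9, 0.8).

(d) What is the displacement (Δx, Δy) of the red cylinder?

(2.0, -1.0)

The red cylinder was at about (6.5, 7.1) and moved to about (8.5, 6.1).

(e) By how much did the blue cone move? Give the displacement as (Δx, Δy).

(-1.3, 1.9)

The blue cone was at about (2.3, 3.4) and moved to about (1.0, 5.3).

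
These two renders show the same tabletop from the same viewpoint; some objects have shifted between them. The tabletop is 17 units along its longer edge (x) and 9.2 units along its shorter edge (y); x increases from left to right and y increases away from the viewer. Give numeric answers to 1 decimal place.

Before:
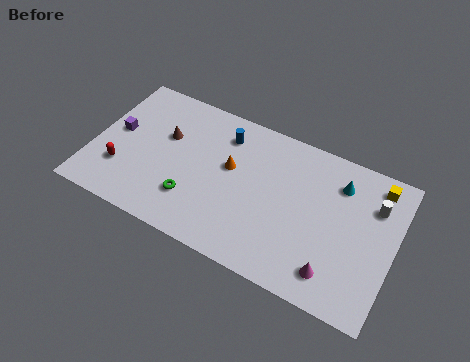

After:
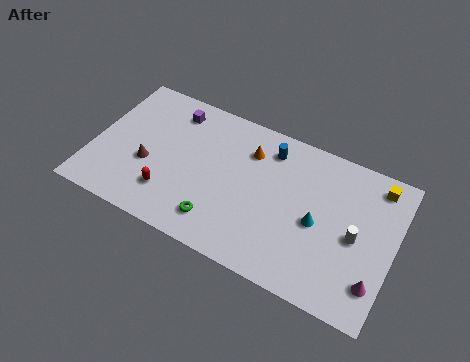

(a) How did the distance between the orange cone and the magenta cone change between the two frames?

+1.7

They were about 7.3 units apart before and 9.0 after — 1.7 units further apart.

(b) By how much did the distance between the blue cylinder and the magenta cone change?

-0.4

They were about 8.9 units apart before and 8.5 after — 0.4 units closer together.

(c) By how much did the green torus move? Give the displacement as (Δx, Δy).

(1.6, -0.7)

The green torus was at about (5.9, 2.5) and moved to about (7.5, 1.8).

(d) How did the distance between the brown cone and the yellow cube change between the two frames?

+1.2

Before: roughly 12.0 units apart; after: 13.2. That's 1.2 units further apart.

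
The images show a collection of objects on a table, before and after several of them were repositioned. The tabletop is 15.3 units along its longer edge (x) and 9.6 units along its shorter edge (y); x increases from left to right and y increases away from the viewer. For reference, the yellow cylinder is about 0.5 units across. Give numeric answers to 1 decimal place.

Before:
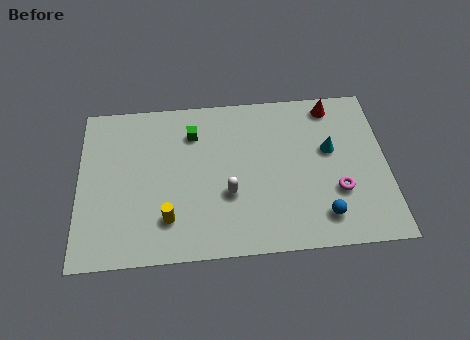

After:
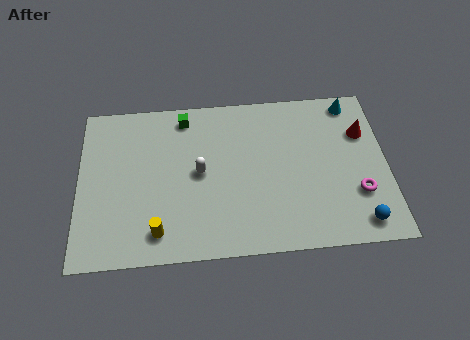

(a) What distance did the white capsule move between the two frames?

2.0

The white capsule was near (7.4, 3.5) before and (6.0, 4.9) after, so it travelled √(1.4² + 1.4²) ≈ 2.0 units.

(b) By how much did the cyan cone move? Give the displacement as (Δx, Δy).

(1.2, 2.8)

From the two frames, the cyan cone sits at roughly (12.5, 5.7) before and (13.7, 8.5) after.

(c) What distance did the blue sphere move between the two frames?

1.9

The blue sphere was near (12.0, 1.8) before and (13.8, 1.3) after, so it travelled √(1.8² + 0.5²) ≈ 1.9 units.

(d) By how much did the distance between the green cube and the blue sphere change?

+2.6

Before: roughly 8.4 units apart; after: 11.0. That's 2.6 units further apart.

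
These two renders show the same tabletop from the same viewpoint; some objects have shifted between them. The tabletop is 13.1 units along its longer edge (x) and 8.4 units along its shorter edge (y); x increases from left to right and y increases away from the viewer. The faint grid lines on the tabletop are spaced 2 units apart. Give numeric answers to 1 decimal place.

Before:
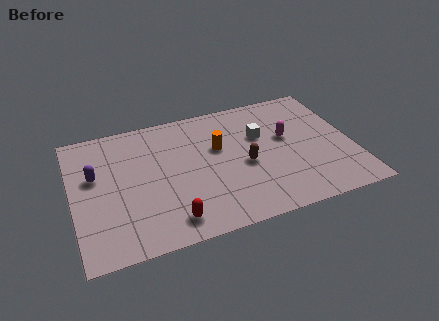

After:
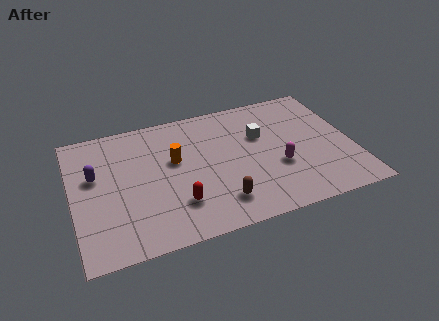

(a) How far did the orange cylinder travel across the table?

2.1

The orange cylinder moved from about (6.9, 5.2) to (4.8, 5.0), a distance of √(2.1² + 0.2²) ≈ 2.1.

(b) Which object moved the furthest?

the brown capsule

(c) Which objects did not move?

the purple capsule and the white cube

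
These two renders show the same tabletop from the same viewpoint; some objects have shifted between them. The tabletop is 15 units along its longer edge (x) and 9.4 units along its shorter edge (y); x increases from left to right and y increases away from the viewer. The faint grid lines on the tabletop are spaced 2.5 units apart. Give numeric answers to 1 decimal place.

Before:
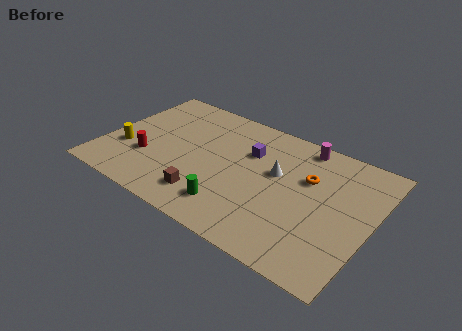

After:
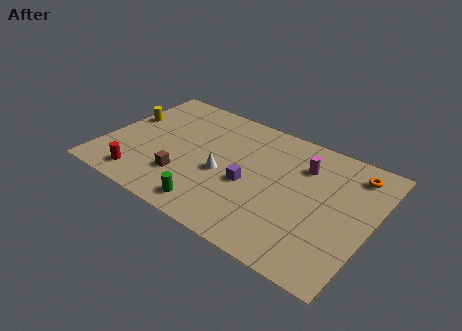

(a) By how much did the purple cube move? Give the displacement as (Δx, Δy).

(0.4, -2.4)

The purple cube started near (7.9, 6.4) and ended near (8.3, 4.0).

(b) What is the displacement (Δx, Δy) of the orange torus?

(2.3, 1.7)

From the two frames, the orange torus sits at roughly (11.3, 6.1) before and (13.6, 7.8) after.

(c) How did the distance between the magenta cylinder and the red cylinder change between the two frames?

+0.4

Before: roughly 9.6 units apart; after: 10.0. That's 0.4 units further apart.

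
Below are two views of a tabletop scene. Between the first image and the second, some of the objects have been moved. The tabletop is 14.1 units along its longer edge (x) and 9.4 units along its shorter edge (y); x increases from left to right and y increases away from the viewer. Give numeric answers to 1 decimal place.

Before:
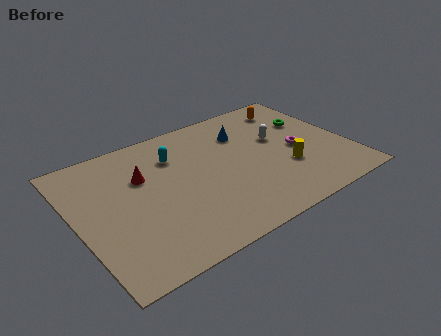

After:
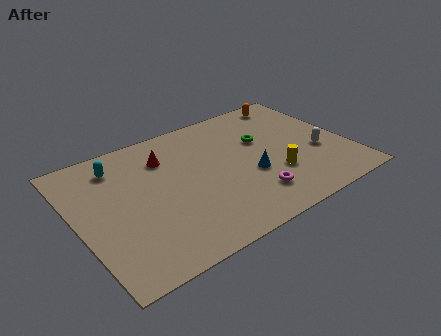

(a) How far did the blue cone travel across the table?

3.3

The blue cone moved from about (9.1, 6.9) to (8.8, 3.6), a distance of √(0.3² + 3.3²) ≈ 3.3.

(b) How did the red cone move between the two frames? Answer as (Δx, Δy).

(1.3, 0.8)

The red cone was at about (3.6, 6.2) and moved to about (4.9, 7.0).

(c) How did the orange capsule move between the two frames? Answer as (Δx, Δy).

(0.1, 0.5)

The orange capsule was at about (12.0, 7.8) and moved to about (12.1, 8.3).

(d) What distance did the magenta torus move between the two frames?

3.6

The magenta torus was near (11.5, 4.3) before and (8.6, 2.1) after, so it travelled √(2.9² + 2.2²) ≈ 3.6 units.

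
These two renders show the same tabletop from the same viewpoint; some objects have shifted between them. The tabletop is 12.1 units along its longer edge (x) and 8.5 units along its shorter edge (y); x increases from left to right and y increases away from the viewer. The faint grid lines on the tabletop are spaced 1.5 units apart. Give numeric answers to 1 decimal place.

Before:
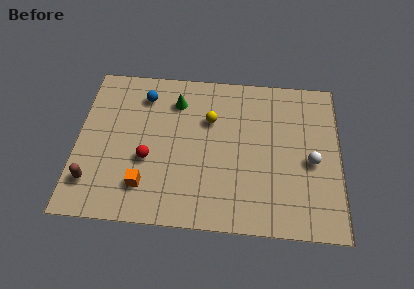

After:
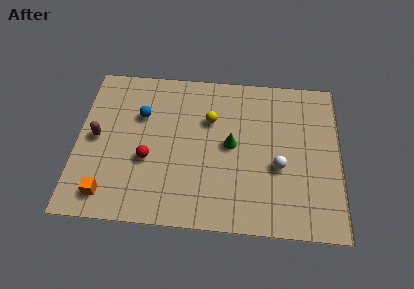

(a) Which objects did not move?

the red sphere and the yellow sphere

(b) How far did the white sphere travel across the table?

1.6

From (10.8, 3.8) to (9.3, 3.4), the white sphere covered √(1.5² + 0.4²) ≈ 1.6 units.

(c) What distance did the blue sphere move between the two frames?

1.1

From (3.0, 6.8) to (2.9, 5.7), the blue sphere covered √(0.1² + 1.1²) ≈ 1.1 units.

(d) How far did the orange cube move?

1.8

The orange cube moved from about (3.2, 1.9) to (1.5, 1.3), a distance of √(1.7² + 0.6²) ≈ 1.8.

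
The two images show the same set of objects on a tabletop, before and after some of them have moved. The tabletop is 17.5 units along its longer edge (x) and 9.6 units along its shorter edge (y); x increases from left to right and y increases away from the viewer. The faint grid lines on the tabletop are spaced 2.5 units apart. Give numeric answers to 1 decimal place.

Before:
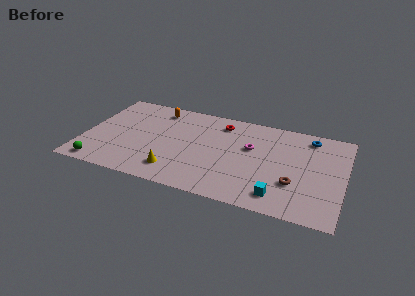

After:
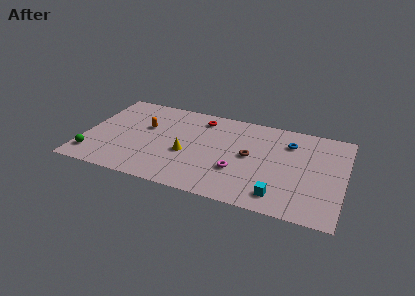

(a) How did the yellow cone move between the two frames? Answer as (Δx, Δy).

(0.6, 2.0)

The yellow cone started near (6.4, 1.9) and ended near (7.0, 3.9).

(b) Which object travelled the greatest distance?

the brown torus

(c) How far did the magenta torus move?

2.8

The magenta torus was near (11.2, 5.9) before and (10.5, 3.2) after, so it travelled √(0.7² + 2.7²) ≈ 2.8 units.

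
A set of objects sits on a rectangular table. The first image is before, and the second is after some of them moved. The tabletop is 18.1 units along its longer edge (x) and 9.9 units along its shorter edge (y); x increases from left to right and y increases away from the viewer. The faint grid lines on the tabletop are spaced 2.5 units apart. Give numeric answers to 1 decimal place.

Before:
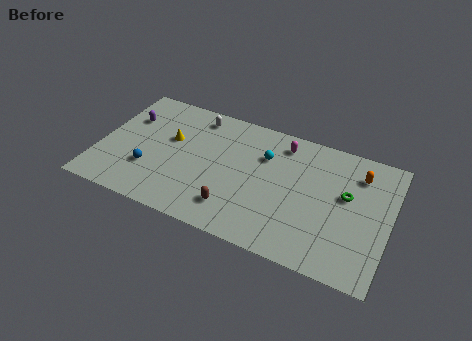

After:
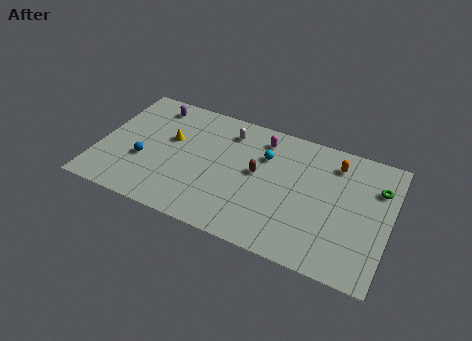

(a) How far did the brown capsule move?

3.5

From (8.8, 2.1) to (9.9, 5.4), the brown capsule covered √(1.1² + 3.3²) ≈ 3.5 units.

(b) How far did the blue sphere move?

0.7

The blue sphere moved from about (3.3, 3.1) to (2.9, 3.7), a distance of √(0.4² + 0.6²) ≈ 0.7.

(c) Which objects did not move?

the cyan sphere and the yellow cone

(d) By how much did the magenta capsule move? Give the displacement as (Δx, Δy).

(-1.3, -0.1)

From the two frames, the magenta capsule sits at roughly (11.2, 8.3) before and (9.9, 8.2) after.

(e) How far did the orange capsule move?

1.5

From (16.0, 7.7) to (14.5, 8.0), the orange capsule covered √(1.5² + 0.3²) ≈ 1.5 units.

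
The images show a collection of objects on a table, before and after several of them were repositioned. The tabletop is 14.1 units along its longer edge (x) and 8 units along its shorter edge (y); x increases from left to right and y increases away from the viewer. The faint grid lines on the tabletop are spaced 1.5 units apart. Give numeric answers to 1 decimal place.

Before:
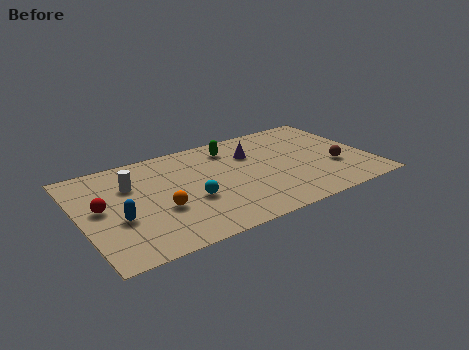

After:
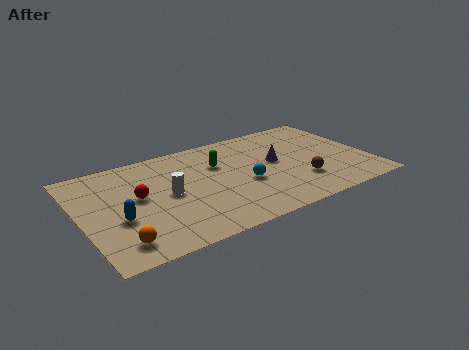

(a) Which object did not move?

the blue capsule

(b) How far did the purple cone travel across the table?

1.6

From (8.6, 5.6) to (9.6, 4.4), the purple cone covered √(1.0² + 1.2²) ≈ 1.6 units.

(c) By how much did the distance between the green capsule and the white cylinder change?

-2.2

The distance was about 5.2 in the first image and 3.0 in the second, so they moved 2.2 units closer together.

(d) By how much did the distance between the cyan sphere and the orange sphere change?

+5.2

The distance was about 1.5 in the first image and 6.7 in the second, so they moved 5.2 units further apart.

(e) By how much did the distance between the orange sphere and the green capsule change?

+1.4

They were about 5.3 units apart before and 6.7 after — 1.4 units further apart.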